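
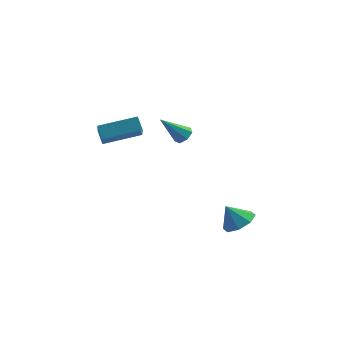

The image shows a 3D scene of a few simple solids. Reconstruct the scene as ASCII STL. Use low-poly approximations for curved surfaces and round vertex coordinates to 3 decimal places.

solid 
facet normal 0.548 -0.019 -0.837
outer loop
vertex 3.359 -2.503 -1.812
vertex 2.571 -2.632 -2.325
vertex 3.058 -1.875 -2.023
endloop
endfacet
facet normal 0.290 0.427 0.857
outer loop
vertex 3.359 -2.503 -1.812
vertex 3.058 -1.875 -2.023
vertex 1.869 -2.608 -1.255
endloop
endfacet
facet normal 0.548 -0.019 -0.836
outer loop
vertex 3.058 -1.875 -2.023
vertex 2.571 -2.632 -2.325
vertex 2.472 -1.691 -2.411
endloop
endfacet
facet normal -0.127 0.808 0.575
outer loop
vertex 3.058 -1.875 -2.023
vertex 2.472 -1.691 -2.411
vertex 1.869 -2.608 -1.255
endloop
endfacet
facet normal 0.548 -0.019 -0.837
outer loop
vertex 2.472 -1.691 -2.411
vertex 2.571 -2.632 -2.325
vertex 1.943 -2.059 -2.749
endloop
endfacet
facet normal -0.651 0.722 0.233
outer loop
vertex 2.472 -1.691 -2.411
vertex 1.943 -2.059 -2.749
vertex 1.869 -2.608 -1.255
endloop
endfacet
facet normal 0.548 -0.018 -0.836
outer loop
vertex 1.943 -2.059 -2.749
vertex 2.571 -2.632 -2.325
vertex 1.782 -2.762 -2.839
endloop
endfacet
facet normal -0.975 0.219 0.032
outer loop
vertex 1.943 -2.059 -2.749
vertex 1.782 -2.762 -2.839
vertex 1.869 -2.608 -1.255
endloop
endfacet
facet normal 0.548 -0.020 -0.836
outer loop
vertex 1.782 -2.762 -2.839
vertex 2.571 -2.632 -2.325
vertex 2.083 -3.389 -2.627
endloop
endfacet
facet normal -0.909 -0.406 0.089
outer loop
vertex 1.782 -2.762 -2.839
vertex 2.083 -3.389 -2.627
vertex 1.869 -2.608 -1.255
endloop
endfacet
facet normal 0.548 -0.019 -0.836
outer loop
vertex 2.083 -3.389 -2.627
vertex 2.571 -2.632 -2.325
vertex 2.669 -3.573 -2.239
endloop
endfacet
facet normal -0.493 -0.787 0.371
outer loop
vertex 2.083 -3.389 -2.627
vertex 2.669 -3.573 -2.239
vertex 1.869 -2.608 -1.255
endloop
endfacet
facet normal 0.548 -0.019 -0.836
outer loop
vertex 2.669 -3.573 -2.239
vertex 2.571 -2.632 -2.325
vertex 3.198 -3.206 -1.901
endloop
endfacet
facet normal 0.031 -0.701 0.713
outer loop
vertex 2.669 -3.573 -2.239
vertex 3.198 -3.206 -1.901
vertex 1.869 -2.608 -1.255
endloop
endfacet
facet normal 0.548 -0.020 -0.836
outer loop
vertex 3.198 -3.206 -1.901
vertex 2.571 -2.632 -2.325
vertex 3.359 -2.503 -1.812
endloop
endfacet
facet normal 0.355 -0.197 0.914
outer loop
vertex 3.198 -3.206 -1.901
vertex 3.359 -2.503 -1.812
vertex 1.869 -2.608 -1.255
endloop
endfacet
facet normal -0.913 -0.358 -0.197
outer loop
vertex -4.806 -1.323 3.174
vertex -5.085 0.073 1.931
vertex -4.471 -1.825 2.534
endloop
endfacet
facet normal 0.148 -0.739 0.657
outer loop
vertex -2.555 -1.073 2.949
vertex -4.806 -1.323 3.174
vertex -4.471 -1.825 2.534
endloop
endfacet
facet normal -0.913 -0.358 -0.197
outer loop
vertex -4.471 -1.825 2.534
vertex -5.085 0.073 1.931
vertex -4.75 -0.429 1.291
endloop
endfacet
facet normal 0.382 -0.571 -0.727
outer loop
vertex -4.75 -0.429 1.291
vertex -2.555 -1.073 2.949
vertex -4.471 -1.825 2.534
endloop
endfacet
facet normal -0.382 0.571 0.727
outer loop
vertex -4.806 -1.323 3.174
vertex -3.169 0.825 2.346
vertex -5.085 0.073 1.931
endloop
endfacet
facet normal 0.148 -0.739 0.657
outer loop
vertex -2.89 -0.571 3.589
vertex -4.806 -1.323 3.174
vertex -2.555 -1.073 2.949
endloop
endfacet
facet normal -0.382 0.571 0.727
outer loop
vertex -2.89 -0.571 3.589
vertex -3.169 0.825 2.346
vertex -4.806 -1.323 3.174
endloop
endfacet
facet normal -0.148 0.739 -0.657
outer loop
vertex -5.085 0.073 1.931
vertex -3.169 0.825 2.346
vertex -4.75 -0.429 1.291
endloop
endfacet
facet normal 0.382 -0.571 -0.727
outer loop
vertex -2.834 0.323 1.706
vertex -2.555 -1.073 2.949
vertex -4.75 -0.429 1.291
endloop
endfacet
facet normal -0.148 0.739 -0.657
outer loop
vertex -4.75 -0.429 1.291
vertex -3.169 0.825 2.346
vertex -2.834 0.323 1.706
endloop
endfacet
facet normal 0.913 0.358 0.197
outer loop
vertex -2.834 0.323 1.706
vertex -2.89 -0.571 3.589
vertex -2.555 -1.073 2.949
endloop
endfacet
facet normal 0.913 0.358 0.197
outer loop
vertex -3.169 0.825 2.346
vertex -2.89 -0.571 3.589
vertex -2.834 0.323 1.706
endloop
endfacet
facet normal 0.627 0.244 -0.740
outer loop
vertex -0.479 1.203 1.91
vertex -0.779 0.842 1.537
vertex -0.872 1.424 1.65
endloop
endfacet
facet normal 0.006 0.766 0.643
outer loop
vertex -0.479 1.203 1.91
vertex -0.872 1.424 1.65
vertex -1.921 0.398 2.883
endloop
endfacet
facet normal 0.627 0.244 -0.740
outer loop
vertex -0.872 1.424 1.65
vertex -0.779 0.842 1.537
vertex -1.196 1.207 1.304
endloop
endfacet
facet normal -0.629 0.770 0.106
outer loop
vertex -0.872 1.424 1.65
vertex -1.196 1.207 1.304
vertex -1.921 0.398 2.883
endloop
endfacet
facet normal 0.627 0.244 -0.740
outer loop
vertex -1.196 1.207 1.304
vertex -0.779 0.842 1.537
vertex -1.205 0.715 1.134
endloop
endfacet
facet normal -0.925 0.139 -0.353
outer loop
vertex -1.196 1.207 1.304
vertex -1.205 0.715 1.134
vertex -1.921 0.398 2.883
endloop
endfacet
facet normal 0.627 0.243 -0.740
outer loop
vertex -1.205 0.715 1.134
vertex -0.779 0.842 1.537
vertex -0.895 0.319 1.267
endloop
endfacet
facet normal -0.659 -0.645 -0.387
outer loop
vertex -1.205 0.715 1.134
vertex -0.895 0.319 1.267
vertex -1.921 0.398 2.883
endloop
endfacet
facet normal 0.626 0.243 -0.741
outer loop
vertex -0.895 0.319 1.267
vertex -0.779 0.842 1.537
vertex -0.497 0.317 1.603
endloop
endfacet
facet normal -0.030 -0.999 0.030
outer loop
vertex -0.895 0.319 1.267
vertex -0.497 0.317 1.603
vertex -1.921 0.398 2.883
endloop
endfacet
facet normal 0.627 0.244 -0.740
outer loop
vertex -0.497 0.317 1.603
vertex -0.779 0.842 1.537
vertex -0.312 0.71 1.889
endloop
endfacet
facet normal 0.486 -0.652 0.582
outer loop
vertex -0.497 0.317 1.603
vertex -0.312 0.71 1.889
vertex -1.921 0.398 2.883
endloop
endfacet
facet normal 0.627 0.244 -0.740
outer loop
vertex -0.312 0.71 1.889
vertex -0.779 0.842 1.537
vertex -0.479 1.203 1.91
endloop
endfacet
facet normal 0.502 0.134 0.854
outer loop
vertex -0.312 0.71 1.889
vertex -0.479 1.203 1.91
vertex -1.921 0.398 2.883
endloop
endfacet

endsolid


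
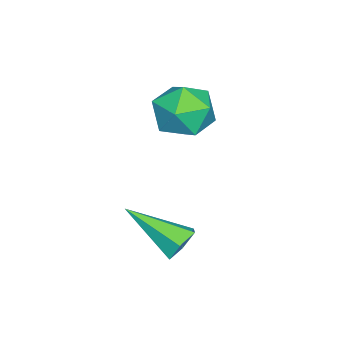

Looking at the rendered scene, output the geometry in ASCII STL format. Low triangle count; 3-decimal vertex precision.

solid 
facet normal -0.213 0.550 0.808
outer loop
vertex 0.42 -2.772 -0.817
vertex 1.058 -3.211 -0.35
vertex 1.268 -2.459 -0.807
endloop
endfacet
facet normal -0.341 0.917 0.209
outer loop
vertex 0.42 -2.772 -0.817
vertex 1.268 -2.459 -0.807
vertex 0.795 -2.459 -1.577
endloop
endfacet
facet normal -0.816 0.551 -0.176
outer loop
vertex 0.42 -2.772 -0.817
vertex 0.795 -2.459 -1.577
vertex 0.292 -3.21 -1.597
endloop
endfacet
facet normal -0.982 -0.043 0.185
outer loop
vertex 0.42 -2.772 -0.817
vertex 0.292 -3.21 -1.597
vertex 0.455 -3.675 -0.839
endloop
endfacet
facet normal -0.609 -0.043 0.792
outer loop
vertex 0.42 -2.772 -0.817
vertex 0.455 -3.675 -0.839
vertex 1.058 -3.211 -0.35
endloop
endfacet
facet normal 0.268 0.949 -0.164
outer loop
vertex 0.795 -2.459 -1.577
vertex 1.268 -2.459 -0.807
vertex 1.665 -2.705 -1.581
endloop
endfacet
facet normal 0.475 0.356 0.805
outer loop
vertex 1.268 -2.459 -0.807
vertex 1.058 -3.211 -0.35
vertex 1.828 -3.17 -0.823
endloop
endfacet
facet normal -0.167 -0.604 0.779
outer loop
vertex 1.058 -3.211 -0.35
vertex 0.455 -3.675 -0.839
vertex 1.325 -3.921 -0.843
endloop
endfacet
facet normal -0.771 -0.603 -0.204
outer loop
vertex 0.455 -3.675 -0.839
vertex 0.292 -3.21 -1.597
vertex 0.852 -3.921 -1.613
endloop
endfacet
facet normal -0.503 0.358 -0.787
outer loop
vertex 0.292 -3.21 -1.597
vertex 0.795 -2.459 -1.577
vertex 1.062 -3.169 -2.07
endloop
endfacet
facet normal 0.982 0.043 -0.185
outer loop
vertex 1.7 -3.608 -1.603
vertex 1.665 -2.705 -1.581
vertex 1.828 -3.17 -0.823
endloop
endfacet
facet normal 0.816 -0.551 0.176
outer loop
vertex 1.7 -3.608 -1.603
vertex 1.828 -3.17 -0.823
vertex 1.325 -3.921 -0.843
endloop
endfacet
facet normal 0.341 -0.917 -0.209
outer loop
vertex 1.7 -3.608 -1.603
vertex 1.325 -3.921 -0.843
vertex 0.852 -3.921 -1.613
endloop
endfacet
facet normal 0.213 -0.550 -0.808
outer loop
vertex 1.7 -3.608 -1.603
vertex 0.852 -3.921 -1.613
vertex 1.062 -3.169 -2.07
endloop
endfacet
facet normal 0.609 0.043 -0.792
outer loop
vertex 1.7 -3.608 -1.603
vertex 1.062 -3.169 -2.07
vertex 1.665 -2.705 -1.581
endloop
endfacet
facet normal 0.771 0.603 0.204
outer loop
vertex 1.828 -3.17 -0.823
vertex 1.665 -2.705 -1.581
vertex 1.268 -2.459 -0.807
endloop
endfacet
facet normal 0.503 -0.358 0.787
outer loop
vertex 1.325 -3.921 -0.843
vertex 1.828 -3.17 -0.823
vertex 1.058 -3.211 -0.35
endloop
endfacet
facet normal -0.268 -0.949 0.164
outer loop
vertex 0.852 -3.921 -1.613
vertex 1.325 -3.921 -0.843
vertex 0.455 -3.675 -0.839
endloop
endfacet
facet normal -0.475 -0.356 -0.805
outer loop
vertex 1.062 -3.169 -2.07
vertex 0.852 -3.921 -1.613
vertex 0.292 -3.21 -1.597
endloop
endfacet
facet normal 0.167 0.604 -0.779
outer loop
vertex 1.665 -2.705 -1.581
vertex 1.062 -3.169 -2.07
vertex 0.795 -2.459 -1.577
endloop
endfacet
facet normal 0.010 0.835 -0.549
outer loop
vertex 4.248 -2.192 -3.634
vertex 3.788 -2.364 -3.904
vertex 3.742 -2.057 -3.438
endloop
endfacet
facet normal 0.406 0.244 0.881
outer loop
vertex 4.248 -2.192 -3.634
vertex 3.742 -2.057 -3.438
vertex 3.772 -3.776 -2.976
endloop
endfacet
facet normal 0.009 0.835 -0.550
outer loop
vertex 3.742 -2.057 -3.438
vertex 3.788 -2.364 -3.904
vertex 3.282 -2.229 -3.707
endloop
endfacet
facet normal -0.551 0.208 0.809
outer loop
vertex 3.742 -2.057 -3.438
vertex 3.282 -2.229 -3.707
vertex 3.772 -3.776 -2.976
endloop
endfacet
facet normal 0.010 0.836 -0.548
outer loop
vertex 3.282 -2.229 -3.707
vertex 3.788 -2.364 -3.904
vertex 3.328 -2.535 -4.173
endloop
endfacet
facet normal -0.961 -0.266 0.080
outer loop
vertex 3.282 -2.229 -3.707
vertex 3.328 -2.535 -4.173
vertex 3.772 -3.776 -2.976
endloop
endfacet
facet normal 0.011 0.836 -0.549
outer loop
vertex 3.328 -2.535 -4.173
vertex 3.788 -2.364 -3.904
vertex 3.835 -2.671 -4.37
endloop
endfacet
facet normal -0.413 -0.704 -0.577
outer loop
vertex 3.328 -2.535 -4.173
vertex 3.835 -2.671 -4.37
vertex 3.772 -3.776 -2.976
endloop
endfacet
facet normal 0.009 0.835 -0.549
outer loop
vertex 3.835 -2.671 -4.37
vertex 3.788 -2.364 -3.904
vertex 4.295 -2.499 -4.101
endloop
endfacet
facet normal 0.546 -0.669 -0.505
outer loop
vertex 3.835 -2.671 -4.37
vertex 4.295 -2.499 -4.101
vertex 3.772 -3.776 -2.976
endloop
endfacet
facet normal 0.009 0.836 -0.549
outer loop
vertex 4.295 -2.499 -4.101
vertex 3.788 -2.364 -3.904
vertex 4.248 -2.192 -3.634
endloop
endfacet
facet normal 0.955 -0.194 0.224
outer loop
vertex 4.295 -2.499 -4.101
vertex 4.248 -2.192 -3.634
vertex 3.772 -3.776 -2.976
endloop
endfacet

endsolid


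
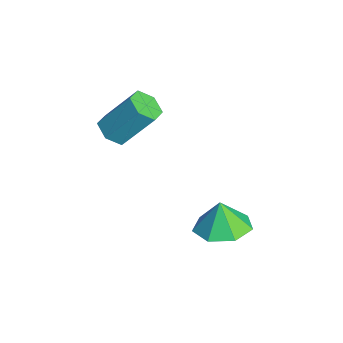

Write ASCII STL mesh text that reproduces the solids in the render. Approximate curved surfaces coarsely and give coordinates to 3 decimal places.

solid 
facet normal -0.162 -0.597 -0.786
outer loop
vertex -0.173 0.592 3.045
vertex -0.741 0.464 3.259
vertex -0.655 0.944 2.877
endloop
endfacet
facet normal 0.608 0.568 -0.555
outer loop
vertex -0.173 0.592 3.045
vertex -0.655 0.944 2.877
vertex 0.089 1.565 4.327
endloop
endfacet
facet normal 0.608 0.568 -0.555
outer loop
vertex 0.089 1.565 4.327
vertex -0.655 0.944 2.877
vertex -0.393 1.917 4.159
endloop
endfacet
facet normal 0.161 0.596 0.787
outer loop
vertex 0.089 1.565 4.327
vertex -0.393 1.917 4.159
vertex -0.479 1.436 4.541
endloop
endfacet
facet normal -0.162 -0.597 -0.786
outer loop
vertex -0.655 0.944 2.877
vertex -0.741 0.464 3.259
vertex -1.223 0.816 3.091
endloop
endfacet
facet normal -0.368 0.775 -0.513
outer loop
vertex -0.655 0.944 2.877
vertex -1.223 0.816 3.091
vertex -0.393 1.917 4.159
endloop
endfacet
facet normal -0.368 0.775 -0.513
outer loop
vertex -0.393 1.917 4.159
vertex -1.223 0.816 3.091
vertex -0.961 1.788 4.372
endloop
endfacet
facet normal 0.160 0.596 0.787
outer loop
vertex -0.393 1.917 4.159
vertex -0.961 1.788 4.372
vertex -0.479 1.436 4.541
endloop
endfacet
facet normal -0.161 -0.596 -0.787
outer loop
vertex -1.223 0.816 3.091
vertex -0.741 0.464 3.259
vertex -1.309 0.335 3.473
endloop
endfacet
facet normal -0.977 0.208 0.042
outer loop
vertex -1.223 0.816 3.091
vertex -1.309 0.335 3.473
vertex -0.961 1.788 4.372
endloop
endfacet
facet normal -0.977 0.208 0.042
outer loop
vertex -0.961 1.788 4.372
vertex -1.309 0.335 3.473
vertex -1.047 1.308 4.755
endloop
endfacet
facet normal 0.161 0.598 0.785
outer loop
vertex -0.961 1.788 4.372
vertex -1.047 1.308 4.755
vertex -0.479 1.436 4.541
endloop
endfacet
facet normal -0.161 -0.596 -0.787
outer loop
vertex -1.309 0.335 3.473
vertex -0.741 0.464 3.259
vertex -0.827 -0.017 3.641
endloop
endfacet
facet normal -0.608 -0.568 0.555
outer loop
vertex -1.309 0.335 3.473
vertex -0.827 -0.017 3.641
vertex -1.047 1.308 4.755
endloop
endfacet
facet normal -0.608 -0.568 0.555
outer loop
vertex -1.047 1.308 4.755
vertex -0.827 -0.017 3.641
vertex -0.565 0.956 4.923
endloop
endfacet
facet normal 0.162 0.597 0.786
outer loop
vertex -1.047 1.308 4.755
vertex -0.565 0.956 4.923
vertex -0.479 1.436 4.541
endloop
endfacet
facet normal -0.160 -0.596 -0.787
outer loop
vertex -0.827 -0.017 3.641
vertex -0.741 0.464 3.259
vertex -0.259 0.112 3.428
endloop
endfacet
facet normal 0.368 -0.775 0.513
outer loop
vertex -0.827 -0.017 3.641
vertex -0.259 0.112 3.428
vertex -0.565 0.956 4.923
endloop
endfacet
facet normal 0.368 -0.775 0.513
outer loop
vertex -0.565 0.956 4.923
vertex -0.259 0.112 3.428
vertex 0.003 1.084 4.709
endloop
endfacet
facet normal 0.162 0.597 0.786
outer loop
vertex -0.565 0.956 4.923
vertex 0.003 1.084 4.709
vertex -0.479 1.436 4.541
endloop
endfacet
facet normal -0.161 -0.598 -0.785
outer loop
vertex -0.259 0.112 3.428
vertex -0.741 0.464 3.259
vertex -0.173 0.592 3.045
endloop
endfacet
facet normal 0.977 -0.208 -0.042
outer loop
vertex -0.259 0.112 3.428
vertex -0.173 0.592 3.045
vertex 0.003 1.084 4.709
endloop
endfacet
facet normal 0.977 -0.208 -0.042
outer loop
vertex 0.003 1.084 4.709
vertex -0.173 0.592 3.045
vertex 0.089 1.565 4.327
endloop
endfacet
facet normal 0.161 0.596 0.787
outer loop
vertex 0.003 1.084 4.709
vertex 0.089 1.565 4.327
vertex -0.479 1.436 4.541
endloop
endfacet
facet normal 0.244 0.035 -0.969
outer loop
vertex 2.628 3.403 0.32
vertex 1.717 3.268 0.086
vertex 2.176 4.087 0.231
endloop
endfacet
facet normal 0.463 0.408 0.787
outer loop
vertex 2.628 3.403 0.32
vertex 2.176 4.087 0.231
vertex 1.463 3.232 1.094
endloop
endfacet
facet normal 0.245 0.034 -0.969
outer loop
vertex 2.176 4.087 0.231
vertex 1.717 3.268 0.086
vertex 1.379 4.154 0.032
endloop
endfacet
facet normal -0.101 0.747 0.657
outer loop
vertex 2.176 4.087 0.231
vertex 1.379 4.154 0.032
vertex 1.463 3.232 1.094
endloop
endfacet
facet normal 0.244 0.034 -0.969
outer loop
vertex 1.379 4.154 0.032
vertex 1.717 3.268 0.086
vertex 0.836 3.554 -0.126
endloop
endfacet
facet normal -0.705 0.507 0.496
outer loop
vertex 1.379 4.154 0.032
vertex 0.836 3.554 -0.126
vertex 1.463 3.232 1.094
endloop
endfacet
facet normal 0.244 0.034 -0.969
outer loop
vertex 0.836 3.554 -0.126
vertex 1.717 3.268 0.086
vertex 0.957 2.738 -0.124
endloop
endfacet
facet normal -0.895 -0.132 0.425
outer loop
vertex 0.836 3.554 -0.126
vertex 0.957 2.738 -0.124
vertex 1.463 3.232 1.094
endloop
endfacet
facet normal 0.244 0.034 -0.969
outer loop
vertex 0.957 2.738 -0.124
vertex 1.717 3.268 0.086
vertex 1.649 2.321 0.036
endloop
endfacet
facet normal -0.529 -0.687 0.498
outer loop
vertex 0.957 2.738 -0.124
vertex 1.649 2.321 0.036
vertex 1.463 3.232 1.094
endloop
endfacet
facet normal 0.243 0.034 -0.969
outer loop
vertex 1.649 2.321 0.036
vertex 1.717 3.268 0.086
vertex 2.393 2.617 0.233
endloop
endfacet
facet normal 0.120 -0.742 0.660
outer loop
vertex 1.649 2.321 0.036
vertex 2.393 2.617 0.233
vertex 1.463 3.232 1.094
endloop
endfacet
facet normal 0.244 0.034 -0.969
outer loop
vertex 2.393 2.617 0.233
vertex 1.717 3.268 0.086
vertex 2.628 3.403 0.32
endloop
endfacet
facet normal 0.561 -0.255 0.788
outer loop
vertex 2.393 2.617 0.233
vertex 2.628 3.403 0.32
vertex 1.463 3.232 1.094
endloop
endfacet

endsolid


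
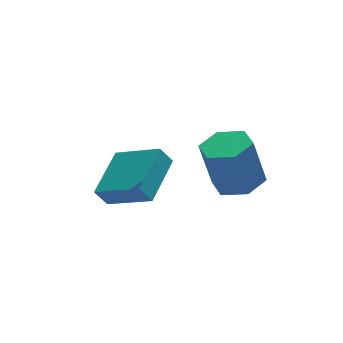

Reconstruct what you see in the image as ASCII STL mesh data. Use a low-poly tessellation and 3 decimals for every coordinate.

solid 
facet normal 0.217 -0.116 -0.969
outer loop
vertex 2.352 1.772 -2.015
vertex 1.553 2.286 -2.255
vertex 2.408 2.745 -2.119
endloop
endfacet
facet normal 0.975 -0.032 0.221
outer loop
vertex 2.352 1.772 -2.015
vertex 2.408 2.745 -2.119
vertex 1.926 1.999 -0.105
endloop
endfacet
facet normal 0.975 -0.032 0.221
outer loop
vertex 1.926 1.999 -0.105
vertex 2.408 2.745 -2.119
vertex 1.982 2.972 -0.209
endloop
endfacet
facet normal -0.216 0.116 0.969
outer loop
vertex 1.926 1.999 -0.105
vertex 1.982 2.972 -0.209
vertex 1.127 2.514 -0.345
endloop
endfacet
facet normal 0.216 -0.115 -0.970
outer loop
vertex 2.408 2.745 -2.119
vertex 1.553 2.286 -2.255
vertex 1.609 3.259 -2.358
endloop
endfacet
facet normal 0.537 0.843 0.019
outer loop
vertex 2.408 2.745 -2.119
vertex 1.609 3.259 -2.358
vertex 1.982 2.972 -0.209
endloop
endfacet
facet normal 0.538 0.843 0.019
outer loop
vertex 1.982 2.972 -0.209
vertex 1.609 3.259 -2.358
vertex 1.183 3.487 -0.448
endloop
endfacet
facet normal -0.216 0.115 0.970
outer loop
vertex 1.982 2.972 -0.209
vertex 1.183 3.487 -0.448
vertex 1.127 2.514 -0.345
endloop
endfacet
facet normal 0.217 -0.115 -0.969
outer loop
vertex 1.609 3.259 -2.358
vertex 1.553 2.286 -2.255
vertex 0.754 2.801 -2.495
endloop
endfacet
facet normal -0.437 0.876 -0.202
outer loop
vertex 1.609 3.259 -2.358
vertex 0.754 2.801 -2.495
vertex 1.183 3.487 -0.448
endloop
endfacet
facet normal -0.438 0.876 -0.202
outer loop
vertex 1.183 3.487 -0.448
vertex 0.754 2.801 -2.495
vertex 0.328 3.028 -0.585
endloop
endfacet
facet normal -0.217 0.115 0.969
outer loop
vertex 1.183 3.487 -0.448
vertex 0.328 3.028 -0.585
vertex 1.127 2.514 -0.345
endloop
endfacet
facet normal 0.216 -0.116 -0.969
outer loop
vertex 0.754 2.801 -2.495
vertex 1.553 2.286 -2.255
vertex 0.698 1.828 -2.391
endloop
endfacet
facet normal -0.975 0.032 -0.221
outer loop
vertex 0.754 2.801 -2.495
vertex 0.698 1.828 -2.391
vertex 0.328 3.028 -0.585
endloop
endfacet
facet normal -0.975 0.032 -0.221
outer loop
vertex 0.328 3.028 -0.585
vertex 0.698 1.828 -2.391
vertex 0.272 2.055 -0.481
endloop
endfacet
facet normal -0.217 0.116 0.969
outer loop
vertex 0.328 3.028 -0.585
vertex 0.272 2.055 -0.481
vertex 1.127 2.514 -0.345
endloop
endfacet
facet normal 0.216 -0.115 -0.970
outer loop
vertex 0.698 1.828 -2.391
vertex 1.553 2.286 -2.255
vertex 1.497 1.313 -2.152
endloop
endfacet
facet normal -0.537 -0.843 -0.020
outer loop
vertex 0.698 1.828 -2.391
vertex 1.497 1.313 -2.152
vertex 0.272 2.055 -0.481
endloop
endfacet
facet normal -0.537 -0.843 -0.019
outer loop
vertex 0.272 2.055 -0.481
vertex 1.497 1.313 -2.152
vertex 1.071 1.541 -0.242
endloop
endfacet
facet normal -0.216 0.115 0.970
outer loop
vertex 0.272 2.055 -0.481
vertex 1.071 1.541 -0.242
vertex 1.127 2.514 -0.345
endloop
endfacet
facet normal 0.217 -0.115 -0.969
outer loop
vertex 1.497 1.313 -2.152
vertex 1.553 2.286 -2.255
vertex 2.352 1.772 -2.015
endloop
endfacet
facet normal 0.438 -0.876 0.202
outer loop
vertex 1.497 1.313 -2.152
vertex 2.352 1.772 -2.015
vertex 1.071 1.541 -0.242
endloop
endfacet
facet normal 0.437 -0.876 0.202
outer loop
vertex 1.071 1.541 -0.242
vertex 2.352 1.772 -2.015
vertex 1.926 1.999 -0.105
endloop
endfacet
facet normal -0.217 0.115 0.969
outer loop
vertex 1.071 1.541 -0.242
vertex 1.926 1.999 -0.105
vertex 1.127 2.514 -0.345
endloop
endfacet
facet normal -0.525 0.122 0.842
outer loop
vertex -0.894 3.514 -0.775
vertex -2.059 4.854 -1.695
vertex -2.172 2.005 -1.354
endloop
endfacet
facet normal 0.583 -0.670 0.460
outer loop
vertex -1.741 1.906 -2.045
vertex -0.894 3.514 -0.775
vertex -2.172 2.005 -1.354
endloop
endfacet
facet normal -0.526 0.122 0.842
outer loop
vertex -2.172 2.005 -1.354
vertex -2.059 4.854 -1.695
vertex -3.337 3.345 -2.275
endloop
endfacet
facet normal -0.620 -0.732 -0.282
outer loop
vertex -3.337 3.345 -2.275
vertex -1.741 1.906 -2.045
vertex -2.172 2.005 -1.354
endloop
endfacet
facet normal 0.620 0.732 0.282
outer loop
vertex -0.894 3.514 -0.775
vertex -1.628 4.755 -2.386
vertex -2.059 4.854 -1.695
endloop
endfacet
facet normal 0.583 -0.670 0.460
outer loop
vertex -0.463 3.415 -1.465
vertex -0.894 3.514 -0.775
vertex -1.741 1.906 -2.045
endloop
endfacet
facet normal 0.620 0.733 0.282
outer loop
vertex -0.463 3.415 -1.465
vertex -1.628 4.755 -2.386
vertex -0.894 3.514 -0.775
endloop
endfacet
facet normal -0.583 0.670 -0.460
outer loop
vertex -2.059 4.854 -1.695
vertex -1.628 4.755 -2.386
vertex -3.337 3.345 -2.275
endloop
endfacet
facet normal -0.620 -0.732 -0.282
outer loop
vertex -2.906 3.246 -2.965
vertex -1.741 1.906 -2.045
vertex -3.337 3.345 -2.275
endloop
endfacet
facet normal -0.583 0.670 -0.460
outer loop
vertex -3.337 3.345 -2.275
vertex -1.628 4.755 -2.386
vertex -2.906 3.246 -2.965
endloop
endfacet
facet normal 0.525 -0.121 -0.842
outer loop
vertex -2.906 3.246 -2.965
vertex -0.463 3.415 -1.465
vertex -1.741 1.906 -2.045
endloop
endfacet
facet normal 0.525 -0.122 -0.842
outer loop
vertex -1.628 4.755 -2.386
vertex -0.463 3.415 -1.465
vertex -2.906 3.246 -2.965
endloop
endfacet

endsolid


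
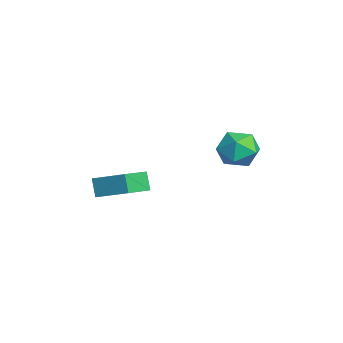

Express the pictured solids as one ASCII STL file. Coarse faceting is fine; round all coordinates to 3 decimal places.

solid 
facet normal 0.071 -0.002 0.997
outer loop
vertex -0.888 3.801 4.406
vertex -1.339 2.657 4.436
vertex -0.126 2.837 4.35
endloop
endfacet
facet normal 0.574 0.413 0.707
outer loop
vertex -0.888 3.801 4.406
vertex -0.126 2.837 4.35
vertex 0.063 3.814 3.627
endloop
endfacet
facet normal 0.248 0.915 0.318
outer loop
vertex -0.888 3.801 4.406
vertex 0.063 3.814 3.627
vertex -1.034 4.237 3.265
endloop
endfacet
facet normal -0.456 0.810 0.368
outer loop
vertex -0.888 3.801 4.406
vertex -1.034 4.237 3.265
vertex -1.901 3.522 3.765
endloop
endfacet
facet normal -0.566 0.244 0.788
outer loop
vertex -0.888 3.801 4.406
vertex -1.901 3.522 3.765
vertex -1.339 2.657 4.436
endloop
endfacet
facet normal 0.964 0.011 0.267
outer loop
vertex 0.063 3.814 3.627
vertex -0.126 2.837 4.35
vertex 0.201 2.678 3.175
endloop
endfacet
facet normal 0.150 -0.661 0.735
outer loop
vertex -0.126 2.837 4.35
vertex -1.339 2.657 4.436
vertex -0.666 1.963 3.675
endloop
endfacet
facet normal -0.879 -0.264 0.396
outer loop
vertex -1.339 2.657 4.436
vertex -1.901 3.522 3.765
vertex -1.763 2.386 3.313
endloop
endfacet
facet normal -0.702 0.653 -0.284
outer loop
vertex -1.901 3.522 3.765
vertex -1.034 4.237 3.265
vertex -1.574 3.363 2.59
endloop
endfacet
facet normal 0.437 0.823 -0.364
outer loop
vertex -1.034 4.237 3.265
vertex 0.063 3.814 3.627
vertex -0.361 3.543 2.504
endloop
endfacet
facet normal 0.456 -0.810 -0.368
outer loop
vertex -0.812 2.399 2.534
vertex 0.201 2.678 3.175
vertex -0.666 1.963 3.675
endloop
endfacet
facet normal -0.248 -0.915 -0.318
outer loop
vertex -0.812 2.399 2.534
vertex -0.666 1.963 3.675
vertex -1.763 2.386 3.313
endloop
endfacet
facet normal -0.574 -0.413 -0.707
outer loop
vertex -0.812 2.399 2.534
vertex -1.763 2.386 3.313
vertex -1.574 3.363 2.59
endloop
endfacet
facet normal -0.071 0.002 -0.997
outer loop
vertex -0.812 2.399 2.534
vertex -1.574 3.363 2.59
vertex -0.361 3.543 2.504
endloop
endfacet
facet normal 0.566 -0.244 -0.788
outer loop
vertex -0.812 2.399 2.534
vertex -0.361 3.543 2.504
vertex 0.201 2.678 3.175
endloop
endfacet
facet normal 0.702 -0.653 0.284
outer loop
vertex -0.666 1.963 3.675
vertex 0.201 2.678 3.175
vertex -0.126 2.837 4.35
endloop
endfacet
facet normal -0.437 -0.823 0.364
outer loop
vertex -1.763 2.386 3.313
vertex -0.666 1.963 3.675
vertex -1.339 2.657 4.436
endloop
endfacet
facet normal -0.964 -0.011 -0.267
outer loop
vertex -1.574 3.363 2.59
vertex -1.763 2.386 3.313
vertex -1.901 3.522 3.765
endloop
endfacet
facet normal -0.150 0.661 -0.735
outer loop
vertex -0.361 3.543 2.504
vertex -1.574 3.363 2.59
vertex -1.034 4.237 3.265
endloop
endfacet
facet normal 0.879 0.264 -0.396
outer loop
vertex 0.201 2.678 3.175
vertex -0.361 3.543 2.504
vertex 0.063 3.814 3.627
endloop
endfacet
facet normal -0.496 -0.074 0.865
outer loop
vertex -0.635 -2.519 2.353
vertex -1.83 -1.258 1.776
vertex -1.786 -3.968 1.568
endloop
endfacet
facet normal 0.652 -0.689 0.315
outer loop
vertex -1.21 -3.882 0.564
vertex -0.635 -2.519 2.353
vertex -1.786 -3.968 1.568
endloop
endfacet
facet normal -0.497 -0.074 0.865
outer loop
vertex -1.786 -3.968 1.568
vertex -1.83 -1.258 1.776
vertex -2.98 -2.707 0.991
endloop
endfacet
facet normal -0.573 -0.721 -0.390
outer loop
vertex -2.98 -2.707 0.991
vertex -1.21 -3.882 0.564
vertex -1.786 -3.968 1.568
endloop
endfacet
facet normal 0.573 0.721 0.390
outer loop
vertex -0.635 -2.519 2.353
vertex -1.254 -1.172 0.772
vertex -1.83 -1.258 1.776
endloop
endfacet
facet normal 0.653 -0.689 0.315
outer loop
vertex -0.06 -2.433 1.349
vertex -0.635 -2.519 2.353
vertex -1.21 -3.882 0.564
endloop
endfacet
facet normal 0.573 0.721 0.390
outer loop
vertex -0.06 -2.433 1.349
vertex -1.254 -1.172 0.772
vertex -0.635 -2.519 2.353
endloop
endfacet
facet normal -0.653 0.689 -0.315
outer loop
vertex -1.83 -1.258 1.776
vertex -1.254 -1.172 0.772
vertex -2.98 -2.707 0.991
endloop
endfacet
facet normal -0.573 -0.721 -0.390
outer loop
vertex -2.405 -2.621 -0.013
vertex -1.21 -3.882 0.564
vertex -2.98 -2.707 0.991
endloop
endfacet
facet normal -0.653 0.689 -0.315
outer loop
vertex -2.98 -2.707 0.991
vertex -1.254 -1.172 0.772
vertex -2.405 -2.621 -0.013
endloop
endfacet
facet normal 0.496 0.075 -0.865
outer loop
vertex -2.405 -2.621 -0.013
vertex -0.06 -2.433 1.349
vertex -1.21 -3.882 0.564
endloop
endfacet
facet normal 0.496 0.074 -0.865
outer loop
vertex -1.254 -1.172 0.772
vertex -0.06 -2.433 1.349
vertex -2.405 -2.621 -0.013
endloop
endfacet

endsolid


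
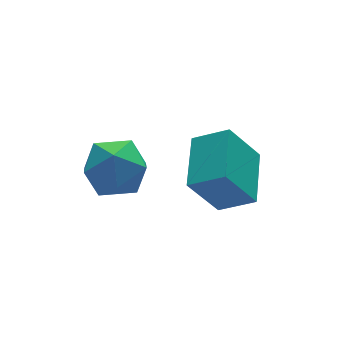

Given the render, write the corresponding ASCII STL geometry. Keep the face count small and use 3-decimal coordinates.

solid 
facet normal -0.629 -0.555 0.544
outer loop
vertex -0.851 1.13 -0.273
vertex -0.146 0.118 -0.49
vertex 0.082 0.838 0.508
endloop
endfacet
facet normal -0.615 0.119 0.779
outer loop
vertex -0.851 1.13 -0.273
vertex 0.082 0.838 0.508
vertex -0.107 2.029 0.177
endloop
endfacet
facet normal -0.803 0.545 0.239
outer loop
vertex -0.851 1.13 -0.273
vertex -0.107 2.029 0.177
vertex -0.453 2.047 -1.025
endloop
endfacet
facet normal -0.934 0.135 -0.330
outer loop
vertex -0.851 1.13 -0.273
vertex -0.453 2.047 -1.025
vertex -0.477 0.866 -1.438
endloop
endfacet
facet normal -0.826 -0.545 -0.142
outer loop
vertex -0.851 1.13 -0.273
vertex -0.477 0.866 -1.438
vertex -0.146 0.118 -0.49
endloop
endfacet
facet normal 0.058 0.276 0.959
outer loop
vertex -0.107 2.029 0.177
vertex 0.082 0.838 0.508
vertex 1.057 1.574 0.238
endloop
endfacet
facet normal 0.035 -0.814 0.579
outer loop
vertex 0.082 0.838 0.508
vertex -0.146 0.118 -0.49
vertex 1.033 0.393 -0.175
endloop
endfacet
facet normal -0.284 -0.798 -0.531
outer loop
vertex -0.146 0.118 -0.49
vertex -0.477 0.866 -1.438
vertex 0.687 0.411 -1.377
endloop
endfacet
facet normal -0.459 0.302 -0.836
outer loop
vertex -0.477 0.866 -1.438
vertex -0.453 2.047 -1.025
vertex 0.498 1.602 -1.708
endloop
endfacet
facet normal -0.248 0.965 0.086
outer loop
vertex -0.453 2.047 -1.025
vertex -0.107 2.029 0.177
vertex 0.726 2.322 -0.71
endloop
endfacet
facet normal 0.934 -0.135 0.330
outer loop
vertex 1.431 1.31 -0.927
vertex 1.057 1.574 0.238
vertex 1.033 0.393 -0.175
endloop
endfacet
facet normal 0.803 -0.545 -0.239
outer loop
vertex 1.431 1.31 -0.927
vertex 1.033 0.393 -0.175
vertex 0.687 0.411 -1.377
endloop
endfacet
facet normal 0.615 -0.119 -0.779
outer loop
vertex 1.431 1.31 -0.927
vertex 0.687 0.411 -1.377
vertex 0.498 1.602 -1.708
endloop
endfacet
facet normal 0.629 0.555 -0.544
outer loop
vertex 1.431 1.31 -0.927
vertex 0.498 1.602 -1.708
vertex 0.726 2.322 -0.71
endloop
endfacet
facet normal 0.826 0.545 0.142
outer loop
vertex 1.431 1.31 -0.927
vertex 0.726 2.322 -0.71
vertex 1.057 1.574 0.238
endloop
endfacet
facet normal 0.459 -0.302 0.836
outer loop
vertex 1.033 0.393 -0.175
vertex 1.057 1.574 0.238
vertex 0.082 0.838 0.508
endloop
endfacet
facet normal 0.248 -0.965 -0.086
outer loop
vertex 0.687 0.411 -1.377
vertex 1.033 0.393 -0.175
vertex -0.146 0.118 -0.49
endloop
endfacet
facet normal -0.058 -0.276 -0.959
outer loop
vertex 0.498 1.602 -1.708
vertex 0.687 0.411 -1.377
vertex -0.477 0.866 -1.438
endloop
endfacet
facet normal -0.035 0.814 -0.579
outer loop
vertex 0.726 2.322 -0.71
vertex 0.498 1.602 -1.708
vertex -0.453 2.047 -1.025
endloop
endfacet
facet normal 0.284 0.798 0.531
outer loop
vertex 1.057 1.574 0.238
vertex 0.726 2.322 -0.71
vertex -0.107 2.029 0.177
endloop
endfacet
facet normal -0.537 0.110 0.836
outer loop
vertex 2.474 -2.315 1.176
vertex 3.525 -0.552 1.62
vertex 1.51 -1.559 0.458
endloop
endfacet
facet normal -0.501 -0.839 -0.211
outer loop
vertex 2.535 -1.768 -1.14
vertex 2.474 -2.315 1.176
vertex 1.51 -1.559 0.458
endloop
endfacet
facet normal -0.537 0.109 0.837
outer loop
vertex 1.51 -1.559 0.458
vertex 3.525 -0.552 1.62
vertex 2.56 0.204 0.902
endloop
endfacet
facet normal -0.679 0.532 -0.505
outer loop
vertex 2.56 0.204 0.902
vertex 2.535 -1.768 -1.14
vertex 1.51 -1.559 0.458
endloop
endfacet
facet normal 0.679 -0.532 0.505
outer loop
vertex 2.474 -2.315 1.176
vertex 4.55 -0.761 0.022
vertex 3.525 -0.552 1.62
endloop
endfacet
facet normal -0.500 -0.840 -0.211
outer loop
vertex 3.5 -2.524 -0.422
vertex 2.474 -2.315 1.176
vertex 2.535 -1.768 -1.14
endloop
endfacet
facet normal 0.679 -0.532 0.506
outer loop
vertex 3.5 -2.524 -0.422
vertex 4.55 -0.761 0.022
vertex 2.474 -2.315 1.176
endloop
endfacet
facet normal 0.501 0.840 0.211
outer loop
vertex 3.525 -0.552 1.62
vertex 4.55 -0.761 0.022
vertex 2.56 0.204 0.902
endloop
endfacet
facet normal -0.679 0.532 -0.506
outer loop
vertex 3.586 -0.005 -0.696
vertex 2.535 -1.768 -1.14
vertex 2.56 0.204 0.902
endloop
endfacet
facet normal 0.501 0.839 0.212
outer loop
vertex 2.56 0.204 0.902
vertex 4.55 -0.761 0.022
vertex 3.586 -0.005 -0.696
endloop
endfacet
facet normal 0.537 -0.109 -0.837
outer loop
vertex 3.586 -0.005 -0.696
vertex 3.5 -2.524 -0.422
vertex 2.535 -1.768 -1.14
endloop
endfacet
facet normal 0.537 -0.109 -0.836
outer loop
vertex 4.55 -0.761 0.022
vertex 3.5 -2.524 -0.422
vertex 3.586 -0.005 -0.696
endloop
endfacet

endsolid


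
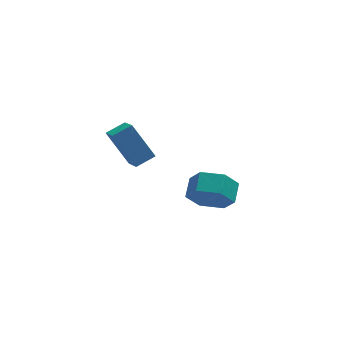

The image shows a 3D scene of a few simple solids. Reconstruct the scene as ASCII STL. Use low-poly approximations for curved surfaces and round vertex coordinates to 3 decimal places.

solid 
facet normal -0.443 0.440 0.781
outer loop
vertex -2.45 -2.063 2.477
vertex -2.554 -0.873 1.747
vertex -3.299 -2.337 2.15
endloop
endfacet
facet normal 0.074 -0.850 0.521
outer loop
vertex -2.486 -3.147 0.713
vertex -2.45 -2.063 2.477
vertex -3.299 -2.337 2.15
endloop
endfacet
facet normal -0.442 0.440 0.782
outer loop
vertex -3.299 -2.337 2.15
vertex -2.554 -0.873 1.747
vertex -3.403 -1.147 1.421
endloop
endfacet
facet normal -0.894 -0.288 -0.343
outer loop
vertex -3.403 -1.147 1.421
vertex -2.486 -3.147 0.713
vertex -3.299 -2.337 2.15
endloop
endfacet
facet normal 0.894 0.289 0.343
outer loop
vertex -2.45 -2.063 2.477
vertex -1.741 -1.683 0.31
vertex -2.554 -0.873 1.747
endloop
endfacet
facet normal 0.074 -0.850 0.521
outer loop
vertex -1.637 -2.873 1.039
vertex -2.45 -2.063 2.477
vertex -2.486 -3.147 0.713
endloop
endfacet
facet normal 0.894 0.288 0.343
outer loop
vertex -1.637 -2.873 1.039
vertex -1.741 -1.683 0.31
vertex -2.45 -2.063 2.477
endloop
endfacet
facet normal -0.074 0.850 -0.521
outer loop
vertex -2.554 -0.873 1.747
vertex -1.741 -1.683 0.31
vertex -3.403 -1.147 1.421
endloop
endfacet
facet normal -0.894 -0.288 -0.343
outer loop
vertex -2.59 -1.957 -0.017
vertex -2.486 -3.147 0.713
vertex -3.403 -1.147 1.421
endloop
endfacet
facet normal -0.074 0.850 -0.521
outer loop
vertex -3.403 -1.147 1.421
vertex -1.741 -1.683 0.31
vertex -2.59 -1.957 -0.017
endloop
endfacet
facet normal 0.442 -0.441 -0.781
outer loop
vertex -2.59 -1.957 -0.017
vertex -1.637 -2.873 1.039
vertex -2.486 -3.147 0.713
endloop
endfacet
facet normal 0.443 -0.440 -0.781
outer loop
vertex -1.741 -1.683 0.31
vertex -1.637 -2.873 1.039
vertex -2.59 -1.957 -0.017
endloop
endfacet
facet normal -0.345 -0.832 -0.434
outer loop
vertex 1.386 -1.686 -2.877
vertex 1.046 -1.105 -3.722
vertex 2.043 -1.52 -3.718
endloop
endfacet
facet normal 0.715 -0.532 0.454
outer loop
vertex 1.386 -1.686 -2.877
vertex 2.043 -1.52 -3.718
vertex 1.754 -0.795 -2.413
endloop
endfacet
facet normal 0.715 -0.532 0.454
outer loop
vertex 1.754 -0.795 -2.413
vertex 2.043 -1.52 -3.718
vertex 2.412 -0.629 -3.254
endloop
endfacet
facet normal 0.344 0.833 0.433
outer loop
vertex 1.754 -0.795 -2.413
vertex 2.412 -0.629 -3.254
vertex 1.414 -0.215 -3.258
endloop
endfacet
facet normal -0.345 -0.832 -0.434
outer loop
vertex 2.043 -1.52 -3.718
vertex 1.046 -1.105 -3.722
vertex 1.703 -0.939 -4.563
endloop
endfacet
facet normal 0.884 -0.133 -0.447
outer loop
vertex 2.043 -1.52 -3.718
vertex 1.703 -0.939 -4.563
vertex 2.412 -0.629 -3.254
endloop
endfacet
facet normal 0.884 -0.132 -0.448
outer loop
vertex 2.412 -0.629 -3.254
vertex 1.703 -0.939 -4.563
vertex 2.071 -0.048 -4.099
endloop
endfacet
facet normal 0.344 0.833 0.434
outer loop
vertex 2.412 -0.629 -3.254
vertex 2.071 -0.048 -4.099
vertex 1.414 -0.215 -3.258
endloop
endfacet
facet normal -0.344 -0.833 -0.433
outer loop
vertex 1.703 -0.939 -4.563
vertex 1.046 -1.105 -3.722
vertex 0.706 -0.525 -4.567
endloop
endfacet
facet normal 0.169 0.399 -0.901
outer loop
vertex 1.703 -0.939 -4.563
vertex 0.706 -0.525 -4.567
vertex 2.071 -0.048 -4.099
endloop
endfacet
facet normal 0.169 0.399 -0.901
outer loop
vertex 2.071 -0.048 -4.099
vertex 0.706 -0.525 -4.567
vertex 1.074 0.366 -4.103
endloop
endfacet
facet normal 0.344 0.833 0.434
outer loop
vertex 2.071 -0.048 -4.099
vertex 1.074 0.366 -4.103
vertex 1.414 -0.215 -3.258
endloop
endfacet
facet normal -0.344 -0.833 -0.433
outer loop
vertex 0.706 -0.525 -4.567
vertex 1.046 -1.105 -3.722
vertex 0.048 -0.691 -3.726
endloop
endfacet
facet normal -0.715 0.532 -0.454
outer loop
vertex 0.706 -0.525 -4.567
vertex 0.048 -0.691 -3.726
vertex 1.074 0.366 -4.103
endloop
endfacet
facet normal -0.715 0.532 -0.453
outer loop
vertex 1.074 0.366 -4.103
vertex 0.048 -0.691 -3.726
vertex 0.417 0.2 -3.262
endloop
endfacet
facet normal 0.345 0.832 0.434
outer loop
vertex 1.074 0.366 -4.103
vertex 0.417 0.2 -3.262
vertex 1.414 -0.215 -3.258
endloop
endfacet
facet normal -0.344 -0.833 -0.434
outer loop
vertex 0.048 -0.691 -3.726
vertex 1.046 -1.105 -3.722
vertex 0.389 -1.272 -2.881
endloop
endfacet
facet normal -0.884 0.133 0.448
outer loop
vertex 0.048 -0.691 -3.726
vertex 0.389 -1.272 -2.881
vertex 0.417 0.2 -3.262
endloop
endfacet
facet normal -0.885 0.133 0.447
outer loop
vertex 0.417 0.2 -3.262
vertex 0.389 -1.272 -2.881
vertex 0.757 -0.381 -2.417
endloop
endfacet
facet normal 0.345 0.832 0.434
outer loop
vertex 0.417 0.2 -3.262
vertex 0.757 -0.381 -2.417
vertex 1.414 -0.215 -3.258
endloop
endfacet
facet normal -0.344 -0.833 -0.434
outer loop
vertex 0.389 -1.272 -2.881
vertex 1.046 -1.105 -3.722
vertex 1.386 -1.686 -2.877
endloop
endfacet
facet normal -0.169 -0.399 0.901
outer loop
vertex 0.389 -1.272 -2.881
vertex 1.386 -1.686 -2.877
vertex 0.757 -0.381 -2.417
endloop
endfacet
facet normal -0.169 -0.399 0.901
outer loop
vertex 0.757 -0.381 -2.417
vertex 1.386 -1.686 -2.877
vertex 1.754 -0.795 -2.413
endloop
endfacet
facet normal 0.344 0.833 0.433
outer loop
vertex 0.757 -0.381 -2.417
vertex 1.754 -0.795 -2.413
vertex 1.414 -0.215 -3.258
endloop
endfacet

endsolid


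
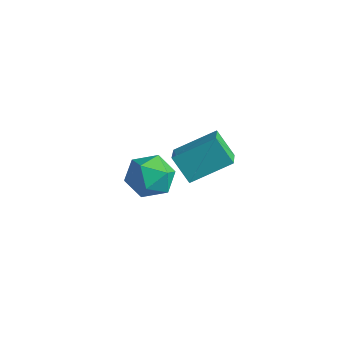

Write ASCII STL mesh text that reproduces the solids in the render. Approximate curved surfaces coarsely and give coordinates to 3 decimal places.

solid 
facet normal -0.608 -0.139 0.782
outer loop
vertex 4.028 -3.27 3.217
vertex 3.356 -2.639 2.806
vertex 3.427 -4.337 2.56
endloop
endfacet
facet normal 0.665 -0.626 0.407
outer loop
vertex 4.024 -4.201 1.794
vertex 4.028 -3.27 3.217
vertex 3.427 -4.337 2.56
endloop
endfacet
facet normal -0.609 -0.139 0.781
outer loop
vertex 3.427 -4.337 2.56
vertex 3.356 -2.639 2.806
vertex 2.755 -3.706 2.148
endloop
endfacet
facet normal -0.432 -0.768 -0.473
outer loop
vertex 2.755 -3.706 2.148
vertex 4.024 -4.201 1.794
vertex 3.427 -4.337 2.56
endloop
endfacet
facet normal 0.432 0.768 0.473
outer loop
vertex 4.028 -3.27 3.217
vertex 3.953 -2.503 2.04
vertex 3.356 -2.639 2.806
endloop
endfacet
facet normal 0.665 -0.626 0.408
outer loop
vertex 4.625 -3.134 2.452
vertex 4.028 -3.27 3.217
vertex 4.024 -4.201 1.794
endloop
endfacet
facet normal 0.431 0.768 0.473
outer loop
vertex 4.625 -3.134 2.452
vertex 3.953 -2.503 2.04
vertex 4.028 -3.27 3.217
endloop
endfacet
facet normal -0.665 0.626 -0.407
outer loop
vertex 3.356 -2.639 2.806
vertex 3.953 -2.503 2.04
vertex 2.755 -3.706 2.148
endloop
endfacet
facet normal -0.432 -0.768 -0.473
outer loop
vertex 3.352 -3.57 1.383
vertex 4.024 -4.201 1.794
vertex 2.755 -3.706 2.148
endloop
endfacet
facet normal -0.665 0.626 -0.408
outer loop
vertex 2.755 -3.706 2.148
vertex 3.953 -2.503 2.04
vertex 3.352 -3.57 1.383
endloop
endfacet
facet normal 0.608 0.139 -0.781
outer loop
vertex 3.352 -3.57 1.383
vertex 4.625 -3.134 2.452
vertex 4.024 -4.201 1.794
endloop
endfacet
facet normal 0.609 0.138 -0.781
outer loop
vertex 3.953 -2.503 2.04
vertex 4.625 -3.134 2.452
vertex 3.352 -3.57 1.383
endloop
endfacet
facet normal -0.156 0.896 -0.415
outer loop
vertex 0.589 -2.452 -1.554
vertex 0.075 -2.248 -0.92
vertex 0.898 -2.08 -0.866
endloop
endfacet
facet normal 0.494 0.652 -0.575
outer loop
vertex 0.589 -2.452 -1.554
vertex 0.898 -2.08 -0.866
vertex 1.317 -2.714 -1.225
endloop
endfacet
facet normal 0.419 0.026 -0.907
outer loop
vertex 0.589 -2.452 -1.554
vertex 1.317 -2.714 -1.225
vertex 0.754 -3.275 -1.501
endloop
endfacet
facet normal -0.277 -0.117 -0.954
outer loop
vertex 0.589 -2.452 -1.554
vertex 0.754 -3.275 -1.501
vertex -0.014 -2.987 -1.313
endloop
endfacet
facet normal -0.633 0.421 -0.649
outer loop
vertex 0.589 -2.452 -1.554
vertex -0.014 -2.987 -1.313
vertex 0.075 -2.248 -0.92
endloop
endfacet
facet normal 0.843 0.536 0.037
outer loop
vertex 1.317 -2.714 -1.225
vertex 0.898 -2.08 -0.866
vertex 1.254 -2.673 -0.387
endloop
endfacet
facet normal -0.210 0.932 0.297
outer loop
vertex 0.898 -2.08 -0.866
vertex 0.075 -2.248 -0.92
vertex 0.486 -2.385 -0.199
endloop
endfacet
facet normal -0.983 0.162 -0.082
outer loop
vertex 0.075 -2.248 -0.92
vertex -0.014 -2.987 -1.313
vertex -0.077 -2.946 -0.475
endloop
endfacet
facet normal -0.407 -0.709 -0.576
outer loop
vertex -0.014 -2.987 -1.313
vertex 0.754 -3.275 -1.501
vertex 0.342 -3.58 -0.834
endloop
endfacet
facet normal 0.721 -0.477 -0.502
outer loop
vertex 0.754 -3.275 -1.501
vertex 1.317 -2.714 -1.225
vertex 1.165 -3.412 -0.78
endloop
endfacet
facet normal 0.277 0.117 0.954
outer loop
vertex 0.651 -3.208 -0.146
vertex 1.254 -2.673 -0.387
vertex 0.486 -2.385 -0.199
endloop
endfacet
facet normal -0.419 -0.026 0.907
outer loop
vertex 0.651 -3.208 -0.146
vertex 0.486 -2.385 -0.199
vertex -0.077 -2.946 -0.475
endloop
endfacet
facet normal -0.494 -0.652 0.575
outer loop
vertex 0.651 -3.208 -0.146
vertex -0.077 -2.946 -0.475
vertex 0.342 -3.58 -0.834
endloop
endfacet
facet normal 0.156 -0.896 0.415
outer loop
vertex 0.651 -3.208 -0.146
vertex 0.342 -3.58 -0.834
vertex 1.165 -3.412 -0.78
endloop
endfacet
facet normal 0.633 -0.421 0.649
outer loop
vertex 0.651 -3.208 -0.146
vertex 1.165 -3.412 -0.78
vertex 1.254 -2.673 -0.387
endloop
endfacet
facet normal 0.407 0.709 0.576
outer loop
vertex 0.486 -2.385 -0.199
vertex 1.254 -2.673 -0.387
vertex 0.898 -2.08 -0.866
endloop
endfacet
facet normal -0.721 0.477 0.502
outer loop
vertex -0.077 -2.946 -0.475
vertex 0.486 -2.385 -0.199
vertex 0.075 -2.248 -0.92
endloop
endfacet
facet normal -0.843 -0.536 -0.037
outer loop
vertex 0.342 -3.58 -0.834
vertex -0.077 -2.946 -0.475
vertex -0.014 -2.987 -1.313
endloop
endfacet
facet normal 0.210 -0.932 -0.297
outer loop
vertex 1.165 -3.412 -0.78
vertex 0.342 -3.58 -0.834
vertex 0.754 -3.275 -1.501
endloop
endfacet
facet normal 0.983 -0.162 0.082
outer loop
vertex 1.254 -2.673 -0.387
vertex 1.165 -3.412 -0.78
vertex 1.317 -2.714 -1.225
endloop
endfacet

endsolid


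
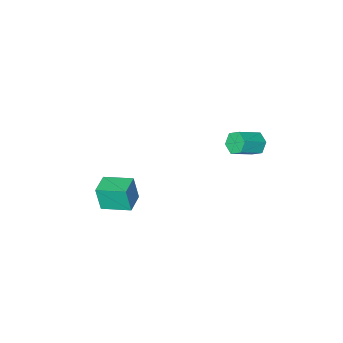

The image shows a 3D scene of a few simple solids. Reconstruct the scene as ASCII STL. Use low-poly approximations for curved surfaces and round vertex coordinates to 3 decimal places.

solid 
facet normal -0.874 0.060 -0.482
outer loop
vertex 0.577 1.741 3.159
vertex 0.301 1.646 3.648
vertex 0.425 2.179 3.489
endloop
endfacet
facet normal 0.406 0.636 -0.657
outer loop
vertex 0.577 1.741 3.159
vertex 0.425 2.179 3.489
vertex 1.635 1.668 3.742
endloop
endfacet
facet normal 0.406 0.636 -0.657
outer loop
vertex 1.635 1.668 3.742
vertex 0.425 2.179 3.489
vertex 1.483 2.107 4.073
endloop
endfacet
facet normal 0.875 -0.060 0.481
outer loop
vertex 1.635 1.668 3.742
vertex 1.483 2.107 4.073
vertex 1.359 1.574 4.232
endloop
endfacet
facet normal -0.875 0.060 -0.481
outer loop
vertex 0.425 2.179 3.489
vertex 0.301 1.646 3.648
vertex 0.149 2.085 3.979
endloop
endfacet
facet normal -0.028 0.985 0.173
outer loop
vertex 0.425 2.179 3.489
vertex 0.149 2.085 3.979
vertex 1.483 2.107 4.073
endloop
endfacet
facet normal -0.028 0.984 0.173
outer loop
vertex 1.483 2.107 4.073
vertex 0.149 2.085 3.979
vertex 1.207 2.013 4.562
endloop
endfacet
facet normal 0.874 -0.060 0.482
outer loop
vertex 1.483 2.107 4.073
vertex 1.207 2.013 4.562
vertex 1.359 1.574 4.232
endloop
endfacet
facet normal -0.875 0.060 -0.481
outer loop
vertex 0.149 2.085 3.979
vertex 0.301 1.646 3.648
vertex 0.025 1.552 4.138
endloop
endfacet
facet normal -0.434 0.349 0.831
outer loop
vertex 0.149 2.085 3.979
vertex 0.025 1.552 4.138
vertex 1.207 2.013 4.562
endloop
endfacet
facet normal -0.434 0.348 0.831
outer loop
vertex 1.207 2.013 4.562
vertex 0.025 1.552 4.138
vertex 1.083 1.479 4.721
endloop
endfacet
facet normal 0.874 -0.060 0.482
outer loop
vertex 1.207 2.013 4.562
vertex 1.083 1.479 4.721
vertex 1.359 1.574 4.232
endloop
endfacet
facet normal -0.875 0.060 -0.481
outer loop
vertex 0.025 1.552 4.138
vertex 0.301 1.646 3.648
vertex 0.177 1.113 3.807
endloop
endfacet
facet normal -0.406 -0.636 0.657
outer loop
vertex 0.025 1.552 4.138
vertex 0.177 1.113 3.807
vertex 1.083 1.479 4.721
endloop
endfacet
facet normal -0.406 -0.636 0.657
outer loop
vertex 1.083 1.479 4.721
vertex 0.177 1.113 3.807
vertex 1.235 1.041 4.391
endloop
endfacet
facet normal 0.874 -0.060 0.482
outer loop
vertex 1.083 1.479 4.721
vertex 1.235 1.041 4.391
vertex 1.359 1.574 4.232
endloop
endfacet
facet normal -0.874 0.060 -0.482
outer loop
vertex 0.177 1.113 3.807
vertex 0.301 1.646 3.648
vertex 0.453 1.207 3.318
endloop
endfacet
facet normal 0.029 -0.984 -0.173
outer loop
vertex 0.177 1.113 3.807
vertex 0.453 1.207 3.318
vertex 1.235 1.041 4.391
endloop
endfacet
facet normal 0.028 -0.985 -0.173
outer loop
vertex 1.235 1.041 4.391
vertex 0.453 1.207 3.318
vertex 1.511 1.135 3.901
endloop
endfacet
facet normal 0.875 -0.060 0.481
outer loop
vertex 1.235 1.041 4.391
vertex 1.511 1.135 3.901
vertex 1.359 1.574 4.232
endloop
endfacet
facet normal -0.874 0.060 -0.482
outer loop
vertex 0.453 1.207 3.318
vertex 0.301 1.646 3.648
vertex 0.577 1.741 3.159
endloop
endfacet
facet normal 0.434 -0.348 -0.831
outer loop
vertex 0.453 1.207 3.318
vertex 0.577 1.741 3.159
vertex 1.511 1.135 3.901
endloop
endfacet
facet normal 0.434 -0.349 -0.831
outer loop
vertex 1.511 1.135 3.901
vertex 0.577 1.741 3.159
vertex 1.635 1.668 3.742
endloop
endfacet
facet normal 0.875 -0.060 0.481
outer loop
vertex 1.511 1.135 3.901
vertex 1.635 1.668 3.742
vertex 1.359 1.574 4.232
endloop
endfacet
facet normal -0.808 -0.588 -0.033
outer loop
vertex 3.879 -4.193 -1.057
vertex 3.07 -3.097 -0.782
vertex 3.769 -3.975 -2.252
endloop
endfacet
facet normal 0.582 -0.789 -0.197
outer loop
vertex 4.61 -3.363 -2.218
vertex 3.879 -4.193 -1.057
vertex 3.769 -3.975 -2.252
endloop
endfacet
facet normal -0.808 -0.588 -0.033
outer loop
vertex 3.769 -3.975 -2.252
vertex 3.07 -3.097 -0.782
vertex 2.96 -2.878 -1.977
endloop
endfacet
facet normal -0.091 0.179 -0.980
outer loop
vertex 2.96 -2.878 -1.977
vertex 4.61 -3.363 -2.218
vertex 3.769 -3.975 -2.252
endloop
endfacet
facet normal 0.091 -0.179 0.980
outer loop
vertex 3.879 -4.193 -1.057
vertex 3.911 -2.485 -0.748
vertex 3.07 -3.097 -0.782
endloop
endfacet
facet normal 0.581 -0.789 -0.198
outer loop
vertex 4.72 -3.582 -1.023
vertex 3.879 -4.193 -1.057
vertex 4.61 -3.363 -2.218
endloop
endfacet
facet normal 0.090 -0.179 0.980
outer loop
vertex 4.72 -3.582 -1.023
vertex 3.911 -2.485 -0.748
vertex 3.879 -4.193 -1.057
endloop
endfacet
facet normal -0.582 0.789 0.198
outer loop
vertex 3.07 -3.097 -0.782
vertex 3.911 -2.485 -0.748
vertex 2.96 -2.878 -1.977
endloop
endfacet
facet normal -0.090 0.179 -0.980
outer loop
vertex 3.801 -2.267 -1.943
vertex 4.61 -3.363 -2.218
vertex 2.96 -2.878 -1.977
endloop
endfacet
facet normal -0.581 0.789 0.198
outer loop
vertex 2.96 -2.878 -1.977
vertex 3.911 -2.485 -0.748
vertex 3.801 -2.267 -1.943
endloop
endfacet
facet normal 0.808 0.588 0.033
outer loop
vertex 3.801 -2.267 -1.943
vertex 4.72 -3.582 -1.023
vertex 4.61 -3.363 -2.218
endloop
endfacet
facet normal 0.808 0.588 0.033
outer loop
vertex 3.911 -2.485 -0.748
vertex 4.72 -3.582 -1.023
vertex 3.801 -2.267 -1.943
endloop
endfacet

endsolid


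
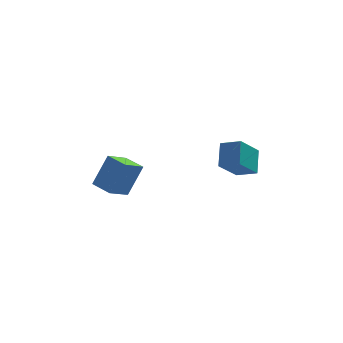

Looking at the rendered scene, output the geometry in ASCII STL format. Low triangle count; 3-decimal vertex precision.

solid 
facet normal -0.648 -0.592 0.479
outer loop
vertex -2.958 -3.358 0.428
vertex -3.878 -2.257 0.544
vertex -3.86 -3.911 -1.478
endloop
endfacet
facet normal 0.639 -0.765 -0.081
outer loop
vertex -2.822 -2.963 -2.244
vertex -2.958 -3.358 0.428
vertex -3.86 -3.911 -1.478
endloop
endfacet
facet normal -0.649 -0.592 0.478
outer loop
vertex -3.86 -3.911 -1.478
vertex -3.878 -2.257 0.544
vertex -4.78 -2.809 -1.362
endloop
endfacet
facet normal -0.414 -0.253 -0.874
outer loop
vertex -4.78 -2.809 -1.362
vertex -2.822 -2.963 -2.244
vertex -3.86 -3.911 -1.478
endloop
endfacet
facet normal 0.414 0.254 0.874
outer loop
vertex -2.958 -3.358 0.428
vertex -2.84 -1.309 -0.222
vertex -3.878 -2.257 0.544
endloop
endfacet
facet normal 0.639 -0.765 -0.081
outer loop
vertex -1.92 -2.411 -0.338
vertex -2.958 -3.358 0.428
vertex -2.822 -2.963 -2.244
endloop
endfacet
facet normal 0.414 0.254 0.874
outer loop
vertex -1.92 -2.411 -0.338
vertex -2.84 -1.309 -0.222
vertex -2.958 -3.358 0.428
endloop
endfacet
facet normal -0.639 0.765 0.081
outer loop
vertex -3.878 -2.257 0.544
vertex -2.84 -1.309 -0.222
vertex -4.78 -2.809 -1.362
endloop
endfacet
facet normal -0.414 -0.254 -0.874
outer loop
vertex -3.742 -1.862 -2.128
vertex -2.822 -2.963 -2.244
vertex -4.78 -2.809 -1.362
endloop
endfacet
facet normal -0.639 0.765 0.080
outer loop
vertex -4.78 -2.809 -1.362
vertex -2.84 -1.309 -0.222
vertex -3.742 -1.862 -2.128
endloop
endfacet
facet normal 0.648 0.592 -0.478
outer loop
vertex -3.742 -1.862 -2.128
vertex -1.92 -2.411 -0.338
vertex -2.822 -2.963 -2.244
endloop
endfacet
facet normal 0.649 0.592 -0.479
outer loop
vertex -2.84 -1.309 -0.222
vertex -1.92 -2.411 -0.338
vertex -3.742 -1.862 -2.128
endloop
endfacet
facet normal -0.833 0.434 -0.343
outer loop
vertex 2.118 -4.199 0.614
vertex 2.318 -2.951 1.706
vertex 3.23 -3.161 -0.775
endloop
endfacet
facet normal -0.120 -0.747 -0.654
outer loop
vertex 4.322 -3.729 -0.326
vertex 2.118 -4.199 0.614
vertex 3.23 -3.161 -0.775
endloop
endfacet
facet normal -0.833 0.434 -0.343
outer loop
vertex 3.23 -3.161 -0.775
vertex 2.318 -2.951 1.706
vertex 3.43 -1.913 0.317
endloop
endfacet
facet normal 0.539 0.504 -0.675
outer loop
vertex 3.43 -1.913 0.317
vertex 4.322 -3.729 -0.326
vertex 3.23 -3.161 -0.775
endloop
endfacet
facet normal -0.539 -0.504 0.675
outer loop
vertex 2.118 -4.199 0.614
vertex 3.41 -3.519 2.155
vertex 2.318 -2.951 1.706
endloop
endfacet
facet normal -0.120 -0.747 -0.654
outer loop
vertex 3.21 -4.767 1.063
vertex 2.118 -4.199 0.614
vertex 4.322 -3.729 -0.326
endloop
endfacet
facet normal -0.539 -0.504 0.675
outer loop
vertex 3.21 -4.767 1.063
vertex 3.41 -3.519 2.155
vertex 2.118 -4.199 0.614
endloop
endfacet
facet normal 0.120 0.747 0.654
outer loop
vertex 2.318 -2.951 1.706
vertex 3.41 -3.519 2.155
vertex 3.43 -1.913 0.317
endloop
endfacet
facet normal 0.539 0.504 -0.675
outer loop
vertex 4.522 -2.481 0.766
vertex 4.322 -3.729 -0.326
vertex 3.43 -1.913 0.317
endloop
endfacet
facet normal 0.120 0.747 0.654
outer loop
vertex 3.43 -1.913 0.317
vertex 3.41 -3.519 2.155
vertex 4.522 -2.481 0.766
endloop
endfacet
facet normal 0.833 -0.434 0.343
outer loop
vertex 4.522 -2.481 0.766
vertex 3.21 -4.767 1.063
vertex 4.322 -3.729 -0.326
endloop
endfacet
facet normal 0.833 -0.434 0.343
outer loop
vertex 3.41 -3.519 2.155
vertex 3.21 -4.767 1.063
vertex 4.522 -2.481 0.766
endloop
endfacet

endsolid


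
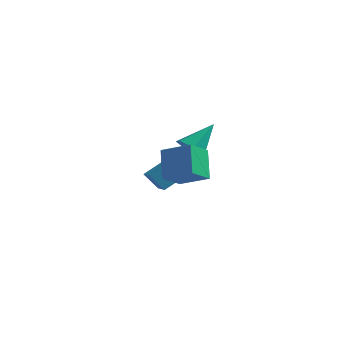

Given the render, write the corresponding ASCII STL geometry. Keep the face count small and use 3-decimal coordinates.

solid 
facet normal -0.617 -0.148 0.773
outer loop
vertex 0.307 3.926 -0.531
vertex -0.6 5.033 -1.043
vertex -0.636 2.695 -1.521
endloop
endfacet
facet normal 0.597 -0.728 0.337
outer loop
vertex 0.08 2.867 -2.417
vertex 0.307 3.926 -0.531
vertex -0.636 2.695 -1.521
endloop
endfacet
facet normal -0.617 -0.148 0.773
outer loop
vertex -0.636 2.695 -1.521
vertex -0.6 5.033 -1.043
vertex -1.543 3.802 -2.033
endloop
endfacet
facet normal -0.513 -0.669 -0.538
outer loop
vertex -1.543 3.802 -2.033
vertex 0.08 2.867 -2.417
vertex -0.636 2.695 -1.521
endloop
endfacet
facet normal 0.513 0.669 0.538
outer loop
vertex 0.307 3.926 -0.531
vertex 0.116 5.205 -1.939
vertex -0.6 5.033 -1.043
endloop
endfacet
facet normal 0.597 -0.728 0.337
outer loop
vertex 1.023 4.098 -1.427
vertex 0.307 3.926 -0.531
vertex 0.08 2.867 -2.417
endloop
endfacet
facet normal 0.513 0.669 0.538
outer loop
vertex 1.023 4.098 -1.427
vertex 0.116 5.205 -1.939
vertex 0.307 3.926 -0.531
endloop
endfacet
facet normal -0.597 0.728 -0.337
outer loop
vertex -0.6 5.033 -1.043
vertex 0.116 5.205 -1.939
vertex -1.543 3.802 -2.033
endloop
endfacet
facet normal -0.513 -0.669 -0.538
outer loop
vertex -0.827 3.974 -2.929
vertex 0.08 2.867 -2.417
vertex -1.543 3.802 -2.033
endloop
endfacet
facet normal -0.597 0.728 -0.337
outer loop
vertex -1.543 3.802 -2.033
vertex 0.116 5.205 -1.939
vertex -0.827 3.974 -2.929
endloop
endfacet
facet normal 0.617 0.148 -0.773
outer loop
vertex -0.827 3.974 -2.929
vertex 1.023 4.098 -1.427
vertex 0.08 2.867 -2.417
endloop
endfacet
facet normal 0.617 0.148 -0.773
outer loop
vertex 0.116 5.205 -1.939
vertex 1.023 4.098 -1.427
vertex -0.827 3.974 -2.929
endloop
endfacet
facet normal -0.922 -0.009 -0.388
outer loop
vertex 2.172 -1.734 2.394
vertex 2.479 -0.56 1.637
vertex 2.728 -2.715 1.095
endloop
endfacet
facet normal -0.214 -0.821 0.529
outer loop
vertex 4.221 -2.7 1.723
vertex 2.172 -1.734 2.394
vertex 2.728 -2.715 1.095
endloop
endfacet
facet normal -0.922 -0.009 -0.387
outer loop
vertex 2.728 -2.715 1.095
vertex 2.479 -0.56 1.637
vertex 3.034 -1.541 0.339
endloop
endfacet
facet normal 0.323 -0.570 -0.755
outer loop
vertex 3.034 -1.541 0.339
vertex 4.221 -2.7 1.723
vertex 2.728 -2.715 1.095
endloop
endfacet
facet normal -0.323 0.571 0.755
outer loop
vertex 2.172 -1.734 2.394
vertex 3.972 -0.545 2.265
vertex 2.479 -0.56 1.637
endloop
endfacet
facet normal -0.214 -0.821 0.529
outer loop
vertex 3.666 -1.719 3.021
vertex 2.172 -1.734 2.394
vertex 4.221 -2.7 1.723
endloop
endfacet
facet normal -0.323 0.570 0.755
outer loop
vertex 3.666 -1.719 3.021
vertex 3.972 -0.545 2.265
vertex 2.172 -1.734 2.394
endloop
endfacet
facet normal 0.214 0.821 -0.529
outer loop
vertex 2.479 -0.56 1.637
vertex 3.972 -0.545 2.265
vertex 3.034 -1.541 0.339
endloop
endfacet
facet normal 0.323 -0.571 -0.755
outer loop
vertex 4.528 -1.526 0.966
vertex 4.221 -2.7 1.723
vertex 3.034 -1.541 0.339
endloop
endfacet
facet normal 0.214 0.821 -0.529
outer loop
vertex 3.034 -1.541 0.339
vertex 3.972 -0.545 2.265
vertex 4.528 -1.526 0.966
endloop
endfacet
facet normal 0.922 0.009 0.388
outer loop
vertex 4.528 -1.526 0.966
vertex 3.666 -1.719 3.021
vertex 4.221 -2.7 1.723
endloop
endfacet
facet normal 0.922 0.009 0.388
outer loop
vertex 3.972 -0.545 2.265
vertex 3.666 -1.719 3.021
vertex 4.528 -1.526 0.966
endloop
endfacet
facet normal -0.339 -0.666 -0.665
outer loop
vertex 1.774 2.611 0.823
vertex 1.271 3.224 0.466
vertex 2.082 3.102 0.174
endloop
endfacet
facet normal 0.935 -0.214 0.282
outer loop
vertex 1.774 2.611 0.823
vertex 2.082 3.102 0.174
vertex 1.929 4.516 1.754
endloop
endfacet
facet normal -0.339 -0.666 -0.664
outer loop
vertex 2.082 3.102 0.174
vertex 1.271 3.224 0.466
vertex 1.579 3.715 -0.184
endloop
endfacet
facet normal 0.815 0.469 -0.341
outer loop
vertex 2.082 3.102 0.174
vertex 1.579 3.715 -0.184
vertex 1.929 4.516 1.754
endloop
endfacet
facet normal -0.339 -0.666 -0.664
outer loop
vertex 1.579 3.715 -0.184
vertex 1.271 3.224 0.466
vertex 0.768 3.837 0.108
endloop
endfacet
facet normal 0.001 0.924 -0.382
outer loop
vertex 1.579 3.715 -0.184
vertex 0.768 3.837 0.108
vertex 1.929 4.516 1.754
endloop
endfacet
facet normal -0.339 -0.666 -0.665
outer loop
vertex 0.768 3.837 0.108
vertex 1.271 3.224 0.466
vertex 0.46 3.346 0.757
endloop
endfacet
facet normal -0.690 0.696 0.199
outer loop
vertex 0.768 3.837 0.108
vertex 0.46 3.346 0.757
vertex 1.929 4.516 1.754
endloop
endfacet
facet normal -0.339 -0.666 -0.665
outer loop
vertex 0.46 3.346 0.757
vertex 1.271 3.224 0.466
vertex 0.963 2.733 1.115
endloop
endfacet
facet normal -0.569 0.013 0.822
outer loop
vertex 0.46 3.346 0.757
vertex 0.963 2.733 1.115
vertex 1.929 4.516 1.754
endloop
endfacet
facet normal -0.339 -0.666 -0.665
outer loop
vertex 0.963 2.733 1.115
vertex 1.271 3.224 0.466
vertex 1.774 2.611 0.823
endloop
endfacet
facet normal 0.244 -0.442 0.863
outer loop
vertex 0.963 2.733 1.115
vertex 1.774 2.611 0.823
vertex 1.929 4.516 1.754
endloop
endfacet

endsolid


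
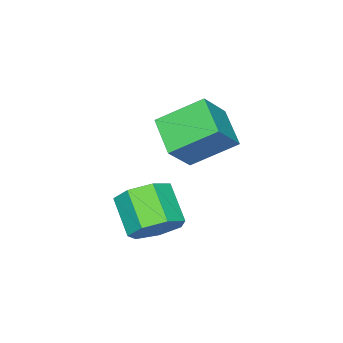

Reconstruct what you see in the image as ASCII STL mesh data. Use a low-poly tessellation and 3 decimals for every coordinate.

solid 
facet normal -0.502 -0.747 0.436
outer loop
vertex -2.012 0.149 0.627
vertex -3.102 1.542 1.759
vertex -3.181 0.224 -0.591
endloop
endfacet
facet normal 0.519 -0.664 -0.539
outer loop
vertex -2.298 1.538 -1.359
vertex -2.012 0.149 0.627
vertex -3.181 0.224 -0.591
endloop
endfacet
facet normal -0.502 -0.747 0.436
outer loop
vertex -3.181 0.224 -0.591
vertex -3.102 1.542 1.759
vertex -4.271 1.617 0.54
endloop
endfacet
facet normal -0.692 0.044 -0.721
outer loop
vertex -4.271 1.617 0.54
vertex -2.298 1.538 -1.359
vertex -3.181 0.224 -0.591
endloop
endfacet
facet normal 0.692 -0.044 0.720
outer loop
vertex -2.012 0.149 0.627
vertex -2.219 2.856 0.991
vertex -3.102 1.542 1.759
endloop
endfacet
facet normal 0.519 -0.663 -0.539
outer loop
vertex -1.129 1.463 -0.14
vertex -2.012 0.149 0.627
vertex -2.298 1.538 -1.359
endloop
endfacet
facet normal 0.692 -0.044 0.721
outer loop
vertex -1.129 1.463 -0.14
vertex -2.219 2.856 0.991
vertex -2.012 0.149 0.627
endloop
endfacet
facet normal -0.519 0.664 0.539
outer loop
vertex -3.102 1.542 1.759
vertex -2.219 2.856 0.991
vertex -4.271 1.617 0.54
endloop
endfacet
facet normal -0.692 0.044 -0.721
outer loop
vertex -3.388 2.931 -0.227
vertex -2.298 1.538 -1.359
vertex -4.271 1.617 0.54
endloop
endfacet
facet normal -0.519 0.663 0.539
outer loop
vertex -4.271 1.617 0.54
vertex -2.219 2.856 0.991
vertex -3.388 2.931 -0.227
endloop
endfacet
facet normal 0.502 0.747 -0.436
outer loop
vertex -3.388 2.931 -0.227
vertex -1.129 1.463 -0.14
vertex -2.298 1.538 -1.359
endloop
endfacet
facet normal 0.502 0.747 -0.436
outer loop
vertex -2.219 2.856 0.991
vertex -1.129 1.463 -0.14
vertex -3.388 2.931 -0.227
endloop
endfacet
facet normal 0.394 0.687 -0.611
outer loop
vertex 1.656 1.873 -2.754
vertex 0.761 2.454 -2.678
vertex 1.637 2.496 -2.066
endloop
endfacet
facet normal 0.919 -0.280 0.279
outer loop
vertex 1.656 1.873 -2.754
vertex 1.637 2.496 -2.066
vertex 0.974 0.685 -1.698
endloop
endfacet
facet normal 0.919 -0.280 0.278
outer loop
vertex 0.974 0.685 -1.698
vertex 1.637 2.496 -2.066
vertex 0.955 1.307 -1.009
endloop
endfacet
facet normal -0.394 -0.687 0.610
outer loop
vertex 0.974 0.685 -1.698
vertex 0.955 1.307 -1.009
vertex 0.079 1.266 -1.622
endloop
endfacet
facet normal 0.394 0.687 -0.611
outer loop
vertex 1.637 2.496 -2.066
vertex 0.761 2.454 -2.678
vertex 0.959 3.087 -1.839
endloop
endfacet
facet normal 0.557 0.350 0.753
outer loop
vertex 1.637 2.496 -2.066
vertex 0.959 3.087 -1.839
vertex 0.955 1.307 -1.009
endloop
endfacet
facet normal 0.558 0.350 0.753
outer loop
vertex 0.955 1.307 -1.009
vertex 0.959 3.087 -1.839
vertex 0.277 1.899 -0.782
endloop
endfacet
facet normal -0.395 -0.687 0.610
outer loop
vertex 0.955 1.307 -1.009
vertex 0.277 1.899 -0.782
vertex 0.079 1.266 -1.622
endloop
endfacet
facet normal 0.394 0.687 -0.611
outer loop
vertex 0.959 3.087 -1.839
vertex 0.761 2.454 -2.678
vertex 0.131 3.202 -2.244
endloop
endfacet
facet normal -0.224 0.716 0.661
outer loop
vertex 0.959 3.087 -1.839
vertex 0.131 3.202 -2.244
vertex 0.277 1.899 -0.782
endloop
endfacet
facet normal -0.224 0.716 0.661
outer loop
vertex 0.277 1.899 -0.782
vertex 0.131 3.202 -2.244
vertex -0.551 2.014 -1.187
endloop
endfacet
facet normal -0.394 -0.687 0.611
outer loop
vertex 0.277 1.899 -0.782
vertex -0.551 2.014 -1.187
vertex 0.079 1.266 -1.622
endloop
endfacet
facet normal 0.395 0.687 -0.611
outer loop
vertex 0.131 3.202 -2.244
vertex 0.761 2.454 -2.678
vertex -0.222 2.754 -2.976
endloop
endfacet
facet normal -0.837 0.543 0.071
outer loop
vertex 0.131 3.202 -2.244
vertex -0.222 2.754 -2.976
vertex -0.551 2.014 -1.187
endloop
endfacet
facet normal -0.837 0.543 0.071
outer loop
vertex -0.551 2.014 -1.187
vertex -0.222 2.754 -2.976
vertex -0.904 1.566 -1.92
endloop
endfacet
facet normal -0.395 -0.687 0.610
outer loop
vertex -0.551 2.014 -1.187
vertex -0.904 1.566 -1.92
vertex 0.079 1.266 -1.622
endloop
endfacet
facet normal 0.395 0.687 -0.610
outer loop
vertex -0.222 2.754 -2.976
vertex 0.761 2.454 -2.678
vertex 0.165 2.08 -3.484
endloop
endfacet
facet normal -0.819 -0.039 -0.573
outer loop
vertex -0.222 2.754 -2.976
vertex 0.165 2.08 -3.484
vertex -0.904 1.566 -1.92
endloop
endfacet
facet normal -0.819 -0.039 -0.573
outer loop
vertex -0.904 1.566 -1.92
vertex 0.165 2.08 -3.484
vertex -0.517 0.892 -2.428
endloop
endfacet
facet normal -0.395 -0.687 0.610
outer loop
vertex -0.904 1.566 -1.92
vertex -0.517 0.892 -2.428
vertex 0.079 1.266 -1.622
endloop
endfacet
facet normal 0.394 0.687 -0.610
outer loop
vertex 0.165 2.08 -3.484
vertex 0.761 2.454 -2.678
vertex 1.001 1.688 -3.385
endloop
endfacet
facet normal -0.184 -0.592 -0.785
outer loop
vertex 0.165 2.08 -3.484
vertex 1.001 1.688 -3.385
vertex -0.517 0.892 -2.428
endloop
endfacet
facet normal -0.184 -0.592 -0.785
outer loop
vertex -0.517 0.892 -2.428
vertex 1.001 1.688 -3.385
vertex 0.319 0.5 -2.329
endloop
endfacet
facet normal -0.394 -0.687 0.610
outer loop
vertex -0.517 0.892 -2.428
vertex 0.319 0.5 -2.329
vertex 0.079 1.266 -1.622
endloop
endfacet
facet normal 0.394 0.687 -0.611
outer loop
vertex 1.001 1.688 -3.385
vertex 0.761 2.454 -2.678
vertex 1.656 1.873 -2.754
endloop
endfacet
facet normal 0.589 -0.699 -0.406
outer loop
vertex 1.001 1.688 -3.385
vertex 1.656 1.873 -2.754
vertex 0.319 0.5 -2.329
endloop
endfacet
facet normal 0.589 -0.699 -0.406
outer loop
vertex 0.319 0.5 -2.329
vertex 1.656 1.873 -2.754
vertex 0.974 0.685 -1.698
endloop
endfacet
facet normal -0.394 -0.687 0.611
outer loop
vertex 0.319 0.5 -2.329
vertex 0.974 0.685 -1.698
vertex 0.079 1.266 -1.622
endloop
endfacet

endsolid


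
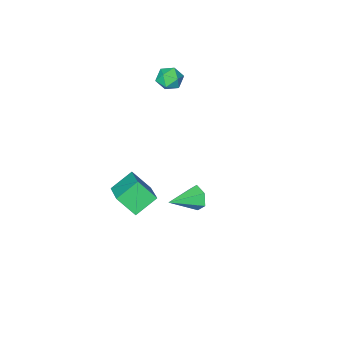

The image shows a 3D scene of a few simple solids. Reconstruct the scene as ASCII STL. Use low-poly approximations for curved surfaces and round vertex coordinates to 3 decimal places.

solid 
facet normal -0.582 0.515 0.629
outer loop
vertex -3.795 -1.472 2.252
vertex -4.35 -1.762 1.976
vertex -4.038 -2.058 2.507
endloop
endfacet
facet normal 0.053 0.380 0.924
outer loop
vertex -3.795 -1.472 2.252
vertex -4.038 -2.058 2.507
vertex -3.364 -1.97 2.432
endloop
endfacet
facet normal 0.556 0.663 0.501
outer loop
vertex -3.795 -1.472 2.252
vertex -3.364 -1.97 2.432
vertex -3.26 -1.62 1.854
endloop
endfacet
facet normal 0.229 0.972 -0.054
outer loop
vertex -3.795 -1.472 2.252
vertex -3.26 -1.62 1.854
vertex -3.869 -1.492 1.572
endloop
endfacet
facet normal -0.473 0.881 0.026
outer loop
vertex -3.795 -1.472 2.252
vertex -3.869 -1.492 1.572
vertex -4.35 -1.762 1.976
endloop
endfacet
facet normal 0.147 -0.326 0.934
outer loop
vertex -3.364 -1.97 2.432
vertex -4.038 -2.058 2.507
vertex -3.651 -2.568 2.268
endloop
endfacet
facet normal -0.883 -0.110 0.457
outer loop
vertex -4.038 -2.058 2.507
vertex -4.35 -1.762 1.976
vertex -4.26 -2.44 1.986
endloop
endfacet
facet normal -0.706 0.481 -0.519
outer loop
vertex -4.35 -1.762 1.976
vertex -3.869 -1.492 1.572
vertex -4.156 -2.09 1.408
endloop
endfacet
facet normal 0.431 0.630 -0.646
outer loop
vertex -3.869 -1.492 1.572
vertex -3.26 -1.62 1.854
vertex -3.482 -2.002 1.333
endloop
endfacet
facet normal 0.959 0.131 0.252
outer loop
vertex -3.26 -1.62 1.854
vertex -3.364 -1.97 2.432
vertex -3.17 -2.298 1.864
endloop
endfacet
facet normal -0.229 -0.972 0.054
outer loop
vertex -3.725 -2.588 1.588
vertex -3.651 -2.568 2.268
vertex -4.26 -2.44 1.986
endloop
endfacet
facet normal -0.556 -0.663 -0.501
outer loop
vertex -3.725 -2.588 1.588
vertex -4.26 -2.44 1.986
vertex -4.156 -2.09 1.408
endloop
endfacet
facet normal -0.053 -0.380 -0.924
outer loop
vertex -3.725 -2.588 1.588
vertex -4.156 -2.09 1.408
vertex -3.482 -2.002 1.333
endloop
endfacet
facet normal 0.582 -0.515 -0.629
outer loop
vertex -3.725 -2.588 1.588
vertex -3.482 -2.002 1.333
vertex -3.17 -2.298 1.864
endloop
endfacet
facet normal 0.473 -0.881 -0.026
outer loop
vertex -3.725 -2.588 1.588
vertex -3.17 -2.298 1.864
vertex -3.651 -2.568 2.268
endloop
endfacet
facet normal -0.431 -0.630 0.646
outer loop
vertex -4.26 -2.44 1.986
vertex -3.651 -2.568 2.268
vertex -4.038 -2.058 2.507
endloop
endfacet
facet normal -0.959 -0.131 -0.252
outer loop
vertex -4.156 -2.09 1.408
vertex -4.26 -2.44 1.986
vertex -4.35 -1.762 1.976
endloop
endfacet
facet normal -0.147 0.326 -0.934
outer loop
vertex -3.482 -2.002 1.333
vertex -4.156 -2.09 1.408
vertex -3.869 -1.492 1.572
endloop
endfacet
facet normal 0.883 0.110 -0.457
outer loop
vertex -3.17 -2.298 1.864
vertex -3.482 -2.002 1.333
vertex -3.26 -1.62 1.854
endloop
endfacet
facet normal 0.706 -0.481 0.519
outer loop
vertex -3.651 -2.568 2.268
vertex -3.17 -2.298 1.864
vertex -3.364 -1.97 2.432
endloop
endfacet
facet normal -0.835 0.088 0.543
outer loop
vertex -0.679 -0.151 -2.369
vertex -1.187 0.586 -3.27
vertex -1.351 -1.592 -3.169
endloop
endfacet
facet normal 0.400 -0.580 0.709
outer loop
vertex -0.273 -1.706 -3.87
vertex -0.679 -0.151 -2.369
vertex -1.351 -1.592 -3.169
endloop
endfacet
facet normal -0.835 0.088 0.543
outer loop
vertex -1.351 -1.592 -3.169
vertex -1.187 0.586 -3.27
vertex -1.859 -0.855 -4.07
endloop
endfacet
facet normal -0.378 -0.810 -0.449
outer loop
vertex -1.859 -0.855 -4.07
vertex -0.273 -1.706 -3.87
vertex -1.351 -1.592 -3.169
endloop
endfacet
facet normal 0.378 0.810 0.449
outer loop
vertex -0.679 -0.151 -2.369
vertex -0.109 0.472 -3.971
vertex -1.187 0.586 -3.27
endloop
endfacet
facet normal 0.400 -0.580 0.709
outer loop
vertex 0.399 -0.265 -3.07
vertex -0.679 -0.151 -2.369
vertex -0.273 -1.706 -3.87
endloop
endfacet
facet normal 0.378 0.810 0.449
outer loop
vertex 0.399 -0.265 -3.07
vertex -0.109 0.472 -3.971
vertex -0.679 -0.151 -2.369
endloop
endfacet
facet normal -0.400 0.580 -0.709
outer loop
vertex -1.187 0.586 -3.27
vertex -0.109 0.472 -3.971
vertex -1.859 -0.855 -4.07
endloop
endfacet
facet normal -0.378 -0.810 -0.449
outer loop
vertex -0.781 -0.969 -4.771
vertex -0.273 -1.706 -3.87
vertex -1.859 -0.855 -4.07
endloop
endfacet
facet normal -0.400 0.580 -0.709
outer loop
vertex -1.859 -0.855 -4.07
vertex -0.109 0.472 -3.971
vertex -0.781 -0.969 -4.771
endloop
endfacet
facet normal 0.835 -0.088 -0.543
outer loop
vertex -0.781 -0.969 -4.771
vertex 0.399 -0.265 -3.07
vertex -0.273 -1.706 -3.87
endloop
endfacet
facet normal 0.835 -0.088 -0.543
outer loop
vertex -0.109 0.472 -3.971
vertex 0.399 -0.265 -3.07
vertex -0.781 -0.969 -4.771
endloop
endfacet
facet normal -0.962 0.086 -0.261
outer loop
vertex -0.723 4.18 -0.909
vertex -0.897 3.902 -0.359
vertex -0.832 4.538 -0.39
endloop
endfacet
facet normal 0.545 0.739 -0.396
outer loop
vertex -0.723 4.18 -0.909
vertex -0.832 4.538 -0.39
vertex 0.497 3.778 0.019
endloop
endfacet
facet normal -0.962 0.086 -0.261
outer loop
vertex -0.832 4.538 -0.39
vertex -0.897 3.902 -0.359
vertex -1.006 4.26 0.16
endloop
endfacet
facet normal 0.306 0.807 0.505
outer loop
vertex -0.832 4.538 -0.39
vertex -1.006 4.26 0.16
vertex 0.497 3.778 0.019
endloop
endfacet
facet normal -0.961 0.086 -0.261
outer loop
vertex -1.006 4.26 0.16
vertex -0.897 3.902 -0.359
vertex -1.071 3.625 0.19
endloop
endfacet
facet normal 0.105 0.036 0.994
outer loop
vertex -1.006 4.26 0.16
vertex -1.071 3.625 0.19
vertex 0.497 3.778 0.019
endloop
endfacet
facet normal -0.961 0.086 -0.261
outer loop
vertex -1.071 3.625 0.19
vertex -0.897 3.902 -0.359
vertex -0.962 3.266 -0.329
endloop
endfacet
facet normal 0.142 -0.800 0.583
outer loop
vertex -1.071 3.625 0.19
vertex -0.962 3.266 -0.329
vertex 0.497 3.778 0.019
endloop
endfacet
facet normal -0.961 0.086 -0.261
outer loop
vertex -0.962 3.266 -0.329
vertex -0.897 3.902 -0.359
vertex -0.788 3.544 -0.878
endloop
endfacet
facet normal 0.381 -0.868 -0.319
outer loop
vertex -0.962 3.266 -0.329
vertex -0.788 3.544 -0.878
vertex 0.497 3.778 0.019
endloop
endfacet
facet normal -0.962 0.086 -0.261
outer loop
vertex -0.788 3.544 -0.878
vertex -0.897 3.902 -0.359
vertex -0.723 4.18 -0.909
endloop
endfacet
facet normal 0.582 -0.099 -0.807
outer loop
vertex -0.788 3.544 -0.878
vertex -0.723 4.18 -0.909
vertex 0.497 3.778 0.019
endloop
endfacet

endsolid
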